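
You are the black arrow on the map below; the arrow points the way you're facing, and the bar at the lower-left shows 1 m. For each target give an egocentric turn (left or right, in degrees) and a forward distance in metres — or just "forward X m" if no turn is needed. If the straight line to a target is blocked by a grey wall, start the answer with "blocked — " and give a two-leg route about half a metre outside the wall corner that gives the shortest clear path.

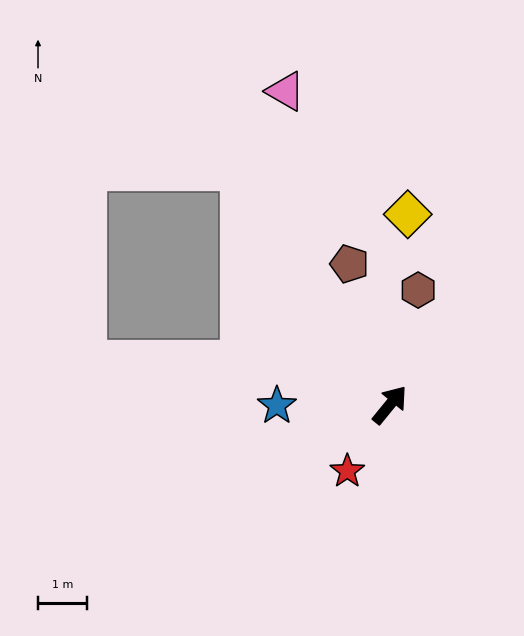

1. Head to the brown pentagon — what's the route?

turn left 55°, forward 3.0 m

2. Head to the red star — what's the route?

turn right 173°, forward 1.6 m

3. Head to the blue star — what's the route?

turn left 130°, forward 2.3 m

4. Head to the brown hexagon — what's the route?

turn left 25°, forward 2.4 m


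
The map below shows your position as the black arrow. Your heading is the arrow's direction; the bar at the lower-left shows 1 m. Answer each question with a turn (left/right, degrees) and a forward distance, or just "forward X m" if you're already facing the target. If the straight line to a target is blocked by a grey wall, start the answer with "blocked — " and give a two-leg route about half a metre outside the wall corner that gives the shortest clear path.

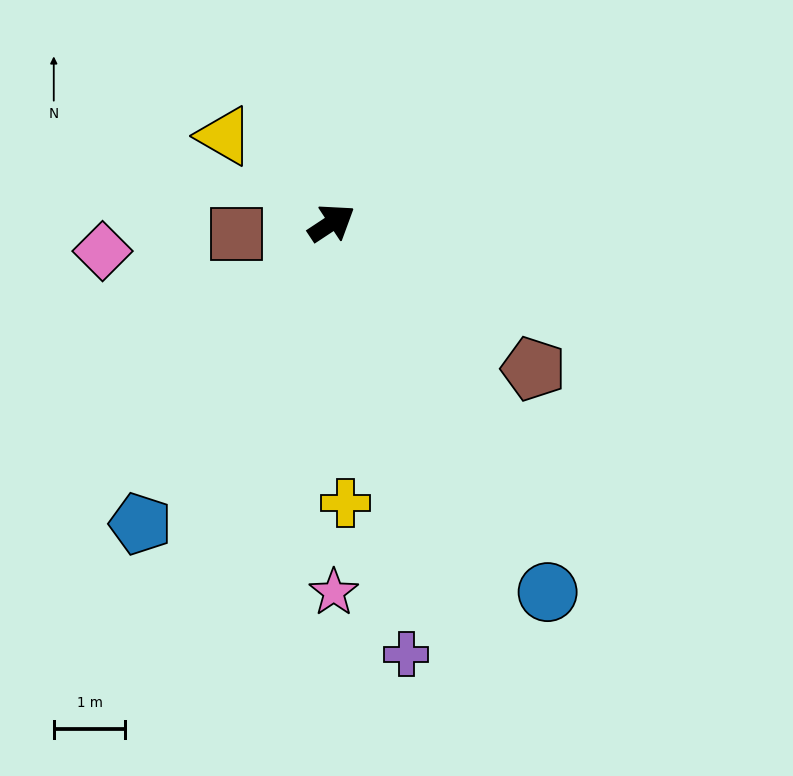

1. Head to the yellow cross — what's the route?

turn right 121°, forward 3.9 m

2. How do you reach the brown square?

turn left 153°, forward 1.3 m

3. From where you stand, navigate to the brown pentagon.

turn right 69°, forward 3.5 m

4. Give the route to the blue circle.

turn right 93°, forward 6.0 m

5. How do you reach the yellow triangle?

turn left 108°, forward 1.9 m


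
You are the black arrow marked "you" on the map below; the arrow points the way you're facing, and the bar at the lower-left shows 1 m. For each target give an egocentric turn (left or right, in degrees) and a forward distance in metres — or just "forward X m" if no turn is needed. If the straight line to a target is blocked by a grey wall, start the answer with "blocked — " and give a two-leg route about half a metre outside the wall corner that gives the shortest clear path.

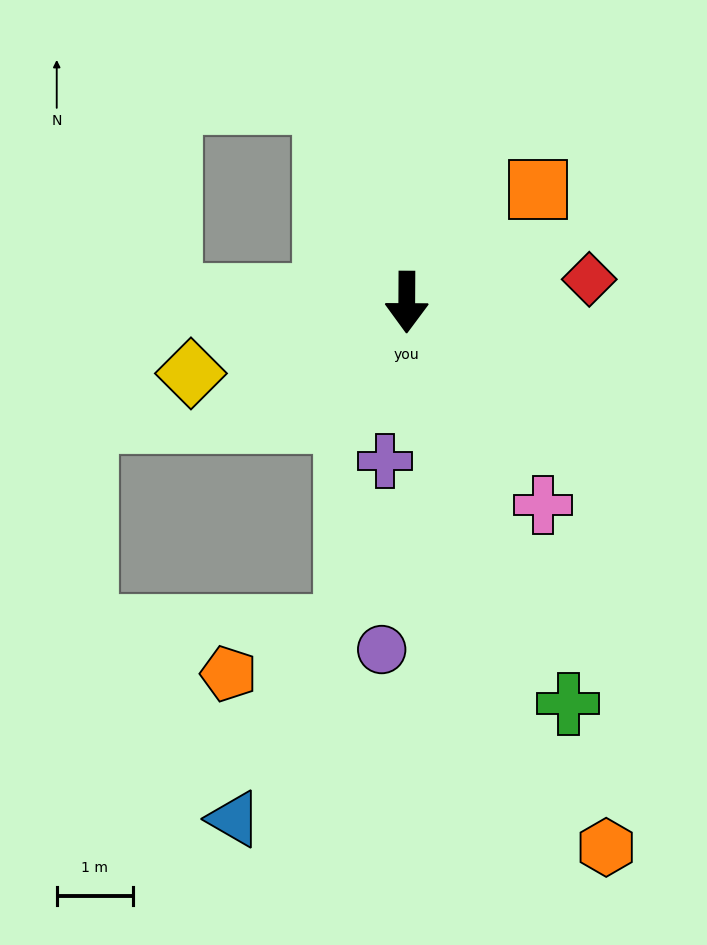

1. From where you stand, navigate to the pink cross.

turn left 34°, forward 3.2 m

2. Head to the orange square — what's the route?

turn left 131°, forward 2.3 m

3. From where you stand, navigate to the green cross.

turn left 22°, forward 5.7 m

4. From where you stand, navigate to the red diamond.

turn left 97°, forward 2.4 m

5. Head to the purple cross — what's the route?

turn right 7°, forward 2.1 m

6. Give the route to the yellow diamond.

turn right 71°, forward 3.0 m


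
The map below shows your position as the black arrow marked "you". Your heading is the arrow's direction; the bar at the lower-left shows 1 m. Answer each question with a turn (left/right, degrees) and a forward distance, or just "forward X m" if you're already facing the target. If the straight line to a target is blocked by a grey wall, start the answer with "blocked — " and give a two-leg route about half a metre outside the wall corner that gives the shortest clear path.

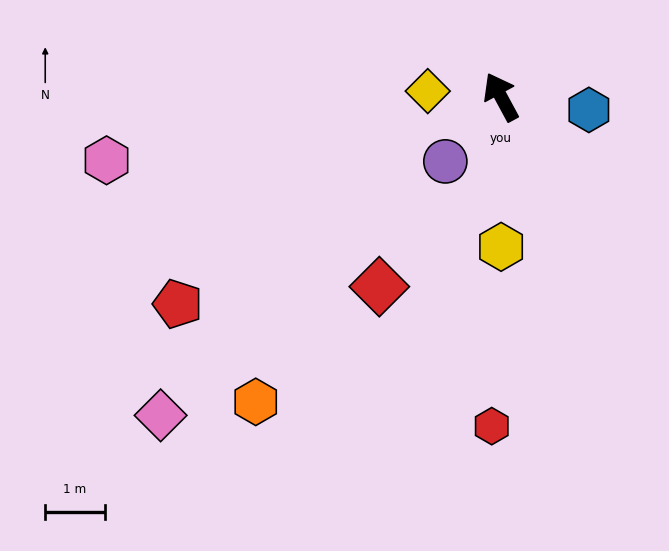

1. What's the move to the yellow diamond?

turn left 57°, forward 1.2 m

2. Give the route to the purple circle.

turn left 111°, forward 1.4 m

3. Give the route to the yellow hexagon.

turn left 152°, forward 2.5 m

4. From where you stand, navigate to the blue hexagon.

turn right 127°, forward 1.5 m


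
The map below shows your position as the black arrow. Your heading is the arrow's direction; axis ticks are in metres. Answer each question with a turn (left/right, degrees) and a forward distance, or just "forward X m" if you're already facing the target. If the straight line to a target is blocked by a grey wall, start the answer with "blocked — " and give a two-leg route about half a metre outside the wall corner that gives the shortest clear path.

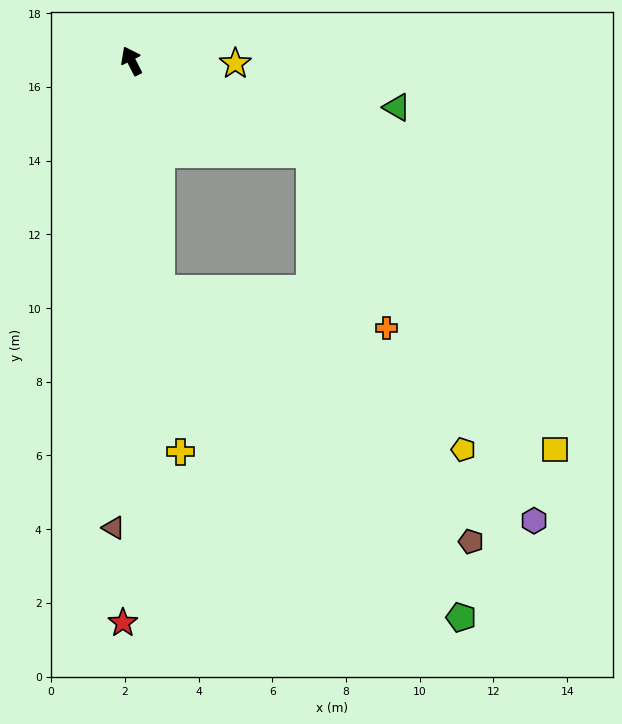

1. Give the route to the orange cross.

blocked — turn right 144°, forward 5.5 m, then turn right 40°, forward 5.2 m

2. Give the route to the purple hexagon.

blocked — turn right 144°, forward 5.5 m, then turn right 32°, forward 11.7 m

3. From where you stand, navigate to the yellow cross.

turn left 160°, forward 10.7 m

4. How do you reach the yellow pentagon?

blocked — turn left 160°, forward 6.3 m, then turn left 55°, forward 9.3 m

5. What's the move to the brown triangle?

turn left 151°, forward 12.7 m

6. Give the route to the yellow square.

blocked — turn right 144°, forward 5.5 m, then turn right 24°, forward 10.4 m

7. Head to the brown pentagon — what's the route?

blocked — turn left 160°, forward 6.3 m, then turn left 44°, forward 10.8 m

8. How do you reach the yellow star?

turn right 118°, forward 2.8 m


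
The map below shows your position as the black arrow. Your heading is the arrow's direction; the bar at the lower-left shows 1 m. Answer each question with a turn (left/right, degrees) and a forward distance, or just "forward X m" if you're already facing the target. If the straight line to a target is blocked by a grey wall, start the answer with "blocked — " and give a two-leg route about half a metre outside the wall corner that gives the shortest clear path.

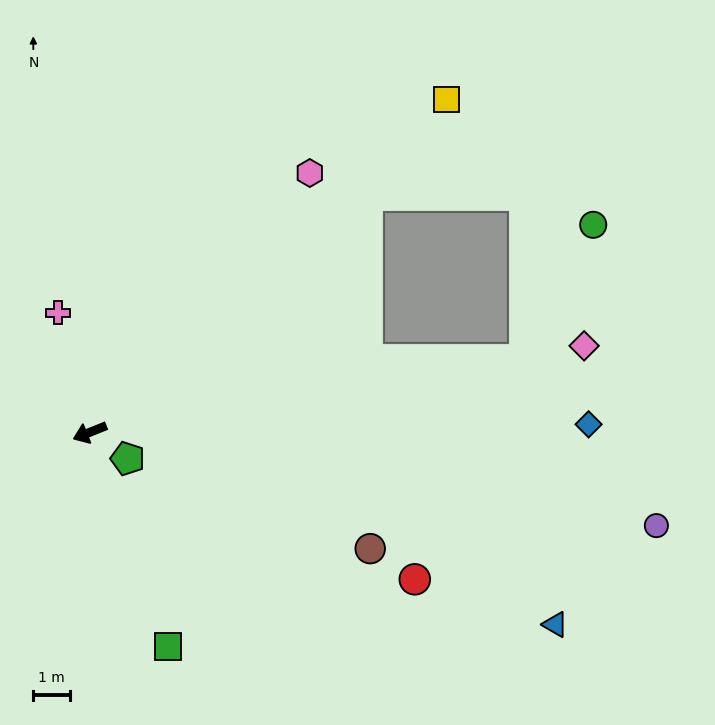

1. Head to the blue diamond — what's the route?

turn left 159°, forward 13.5 m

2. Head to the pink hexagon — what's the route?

turn right 152°, forward 9.2 m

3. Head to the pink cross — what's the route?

turn right 97°, forward 3.3 m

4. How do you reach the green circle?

blocked — turn left 168°, forward 11.9 m, then turn left 53°, forward 4.1 m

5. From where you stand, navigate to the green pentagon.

turn left 123°, forward 1.2 m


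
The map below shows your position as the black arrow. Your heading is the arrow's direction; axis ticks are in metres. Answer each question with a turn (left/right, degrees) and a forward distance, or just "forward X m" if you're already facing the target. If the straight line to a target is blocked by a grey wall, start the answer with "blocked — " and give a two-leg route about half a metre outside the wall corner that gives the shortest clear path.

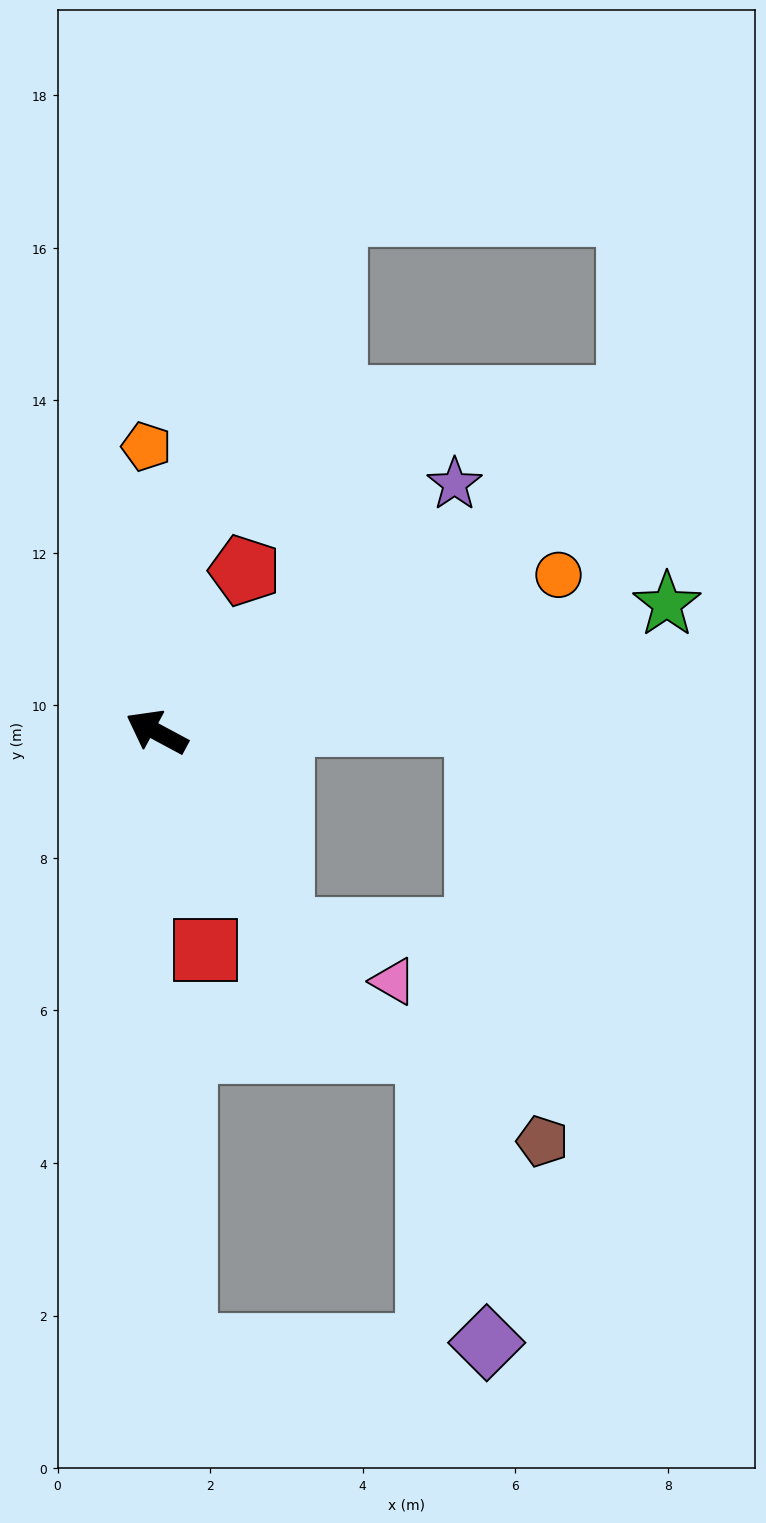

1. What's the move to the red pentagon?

turn right 90°, forward 2.4 m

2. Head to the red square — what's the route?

turn left 131°, forward 2.9 m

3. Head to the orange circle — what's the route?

turn right 130°, forward 5.7 m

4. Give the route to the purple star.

turn right 112°, forward 5.1 m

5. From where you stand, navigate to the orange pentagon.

turn right 60°, forward 3.7 m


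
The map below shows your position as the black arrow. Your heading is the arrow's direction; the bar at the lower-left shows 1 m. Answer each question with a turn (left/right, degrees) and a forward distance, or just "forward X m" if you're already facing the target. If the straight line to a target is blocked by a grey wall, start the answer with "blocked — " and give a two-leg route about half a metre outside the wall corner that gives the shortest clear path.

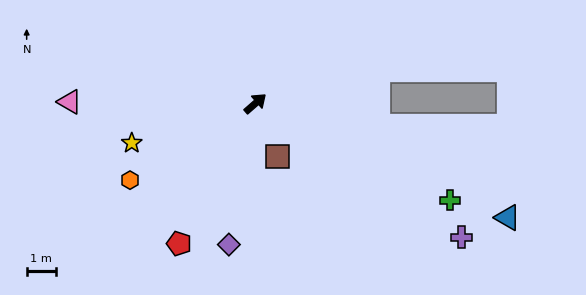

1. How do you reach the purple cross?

turn right 74°, forward 8.4 m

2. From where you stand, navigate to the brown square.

turn right 108°, forward 2.0 m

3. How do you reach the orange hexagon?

turn left 170°, forward 5.0 m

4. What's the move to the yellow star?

turn left 157°, forward 4.4 m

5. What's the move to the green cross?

turn right 68°, forward 7.4 m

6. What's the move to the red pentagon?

turn right 160°, forward 5.5 m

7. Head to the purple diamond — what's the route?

turn right 142°, forward 4.9 m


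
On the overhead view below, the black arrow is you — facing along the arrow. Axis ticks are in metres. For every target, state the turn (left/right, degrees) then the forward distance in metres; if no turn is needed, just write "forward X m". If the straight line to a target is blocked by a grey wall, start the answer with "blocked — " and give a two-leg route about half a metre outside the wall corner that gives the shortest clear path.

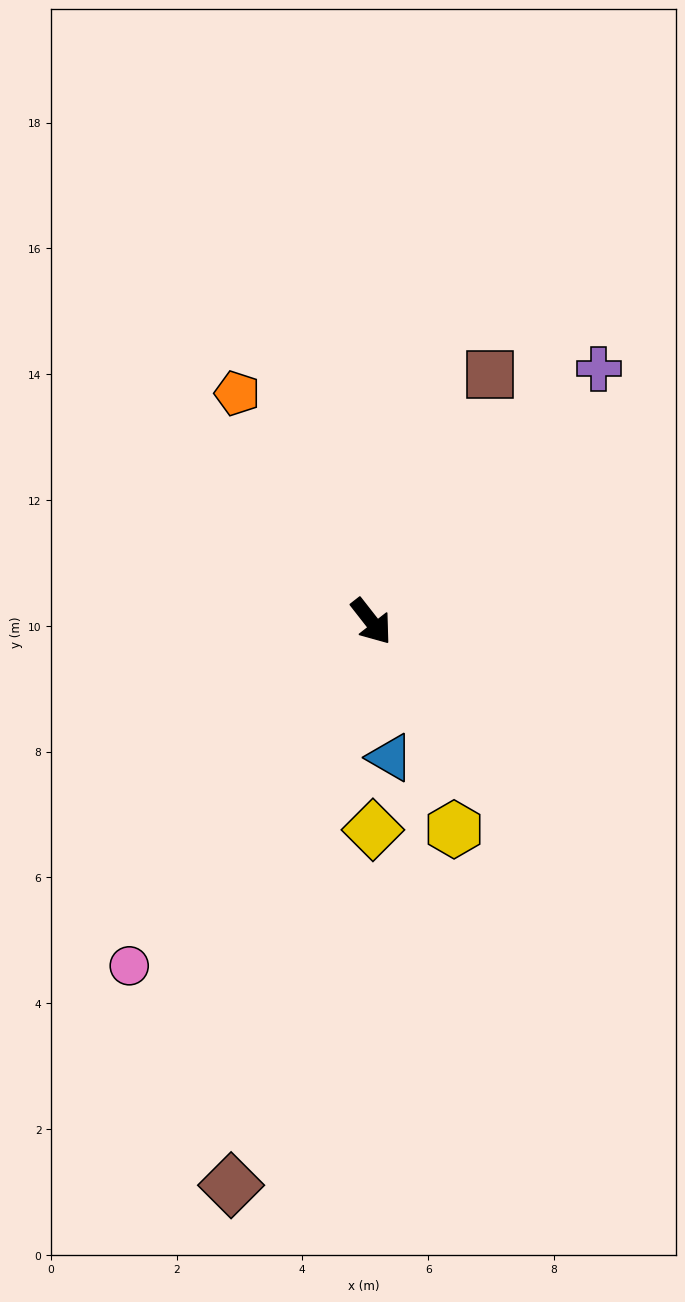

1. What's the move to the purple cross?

turn left 100°, forward 5.4 m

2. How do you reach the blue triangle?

turn right 30°, forward 2.2 m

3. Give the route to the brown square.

turn left 116°, forward 4.4 m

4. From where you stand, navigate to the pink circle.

turn right 73°, forward 6.7 m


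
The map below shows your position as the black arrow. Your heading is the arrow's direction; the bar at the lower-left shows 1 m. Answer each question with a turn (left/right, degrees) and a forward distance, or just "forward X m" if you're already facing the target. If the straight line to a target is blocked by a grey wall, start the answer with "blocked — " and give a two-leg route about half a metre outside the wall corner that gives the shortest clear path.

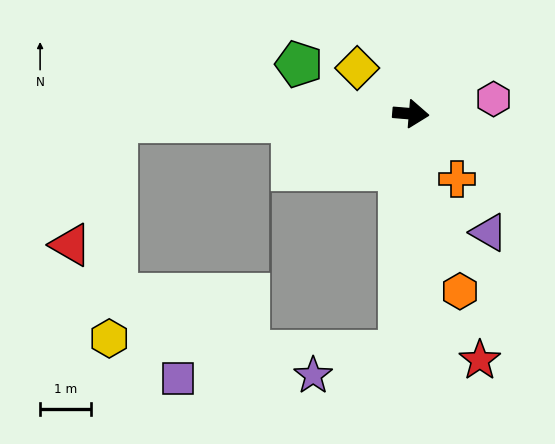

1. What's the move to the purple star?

blocked — turn right 88°, forward 4.7 m, then turn right 72°, forward 1.8 m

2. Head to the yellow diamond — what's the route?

turn left 144°, forward 1.4 m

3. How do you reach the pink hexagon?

turn left 15°, forward 1.7 m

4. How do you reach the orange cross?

turn right 50°, forward 1.6 m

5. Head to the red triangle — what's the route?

blocked — turn right 174°, forward 5.8 m, then turn left 68°, forward 2.6 m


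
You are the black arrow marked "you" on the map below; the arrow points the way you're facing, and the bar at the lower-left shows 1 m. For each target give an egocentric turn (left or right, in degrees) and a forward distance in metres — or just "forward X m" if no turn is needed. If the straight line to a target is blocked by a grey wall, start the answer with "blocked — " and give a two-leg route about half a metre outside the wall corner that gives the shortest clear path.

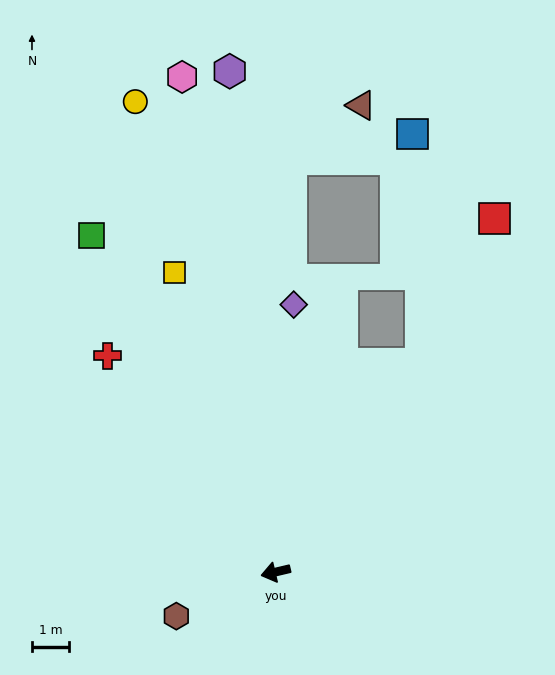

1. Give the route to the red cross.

turn right 65°, forward 7.4 m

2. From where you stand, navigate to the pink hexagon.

turn right 93°, forward 13.6 m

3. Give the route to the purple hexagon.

turn right 98°, forward 13.6 m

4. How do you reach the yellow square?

turn right 85°, forward 8.6 m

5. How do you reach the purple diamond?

turn right 107°, forward 7.3 m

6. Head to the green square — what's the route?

turn right 75°, forward 10.4 m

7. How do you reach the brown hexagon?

turn left 11°, forward 2.9 m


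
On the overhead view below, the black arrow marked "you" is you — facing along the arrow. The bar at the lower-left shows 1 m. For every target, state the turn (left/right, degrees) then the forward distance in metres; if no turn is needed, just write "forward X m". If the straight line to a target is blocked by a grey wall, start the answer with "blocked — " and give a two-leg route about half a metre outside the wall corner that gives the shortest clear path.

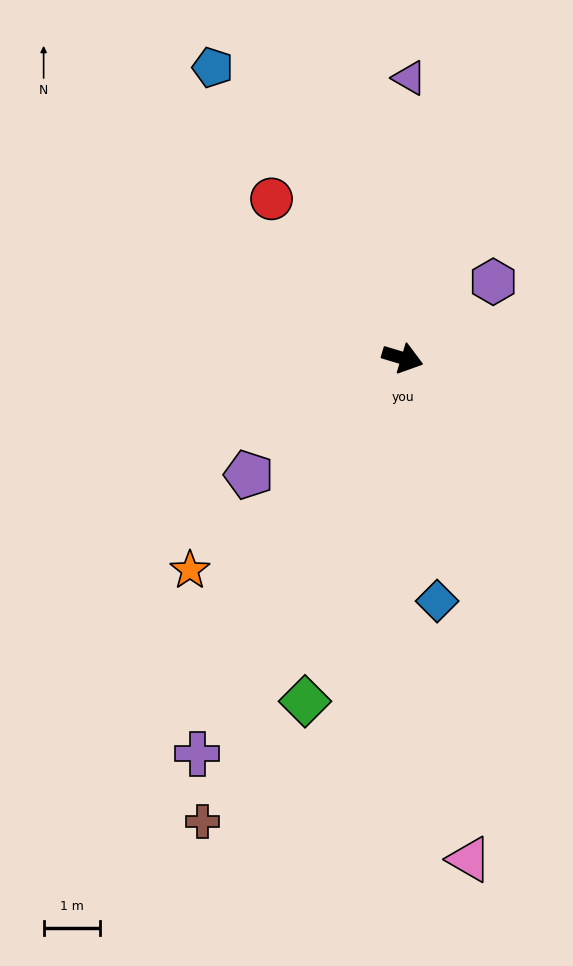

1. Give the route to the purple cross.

turn right 101°, forward 7.9 m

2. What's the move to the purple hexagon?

turn left 57°, forward 2.1 m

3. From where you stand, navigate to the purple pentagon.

turn right 126°, forward 3.4 m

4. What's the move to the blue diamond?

turn right 65°, forward 4.4 m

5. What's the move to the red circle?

turn left 146°, forward 3.7 m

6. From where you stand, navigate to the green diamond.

turn right 89°, forward 6.3 m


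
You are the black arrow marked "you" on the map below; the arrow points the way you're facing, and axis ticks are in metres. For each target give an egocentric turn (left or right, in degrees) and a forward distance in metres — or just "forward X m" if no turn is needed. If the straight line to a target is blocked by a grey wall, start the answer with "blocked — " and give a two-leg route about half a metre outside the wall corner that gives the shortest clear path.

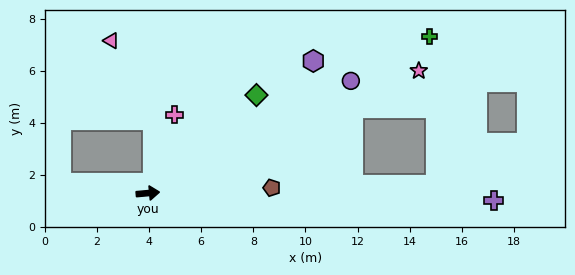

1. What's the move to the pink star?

turn left 19°, forward 11.4 m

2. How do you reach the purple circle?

turn left 24°, forward 8.9 m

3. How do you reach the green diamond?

turn left 37°, forward 5.6 m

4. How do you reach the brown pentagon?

turn right 3°, forward 4.8 m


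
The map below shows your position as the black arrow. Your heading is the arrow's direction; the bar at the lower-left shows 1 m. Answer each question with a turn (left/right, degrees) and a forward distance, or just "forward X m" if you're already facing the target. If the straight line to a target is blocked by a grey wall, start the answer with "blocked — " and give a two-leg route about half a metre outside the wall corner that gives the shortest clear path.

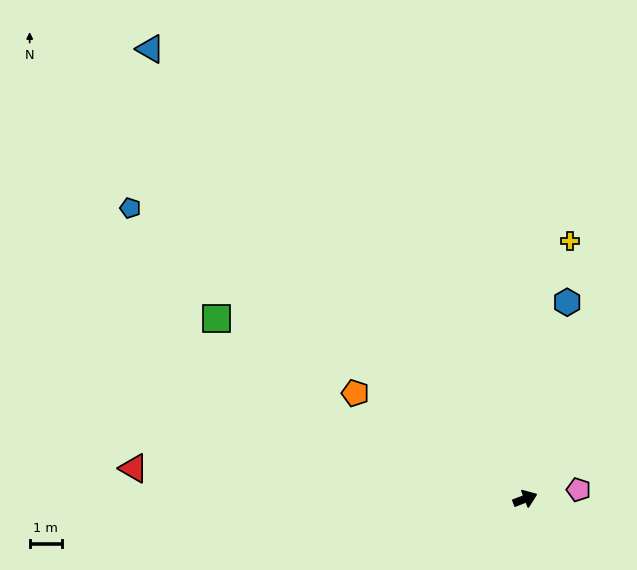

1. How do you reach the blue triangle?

turn left 109°, forward 18.1 m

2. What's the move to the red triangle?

turn left 154°, forward 12.1 m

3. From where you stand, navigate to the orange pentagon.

turn left 127°, forward 6.2 m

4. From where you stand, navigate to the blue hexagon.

turn left 57°, forward 6.2 m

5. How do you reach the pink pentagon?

turn right 12°, forward 1.7 m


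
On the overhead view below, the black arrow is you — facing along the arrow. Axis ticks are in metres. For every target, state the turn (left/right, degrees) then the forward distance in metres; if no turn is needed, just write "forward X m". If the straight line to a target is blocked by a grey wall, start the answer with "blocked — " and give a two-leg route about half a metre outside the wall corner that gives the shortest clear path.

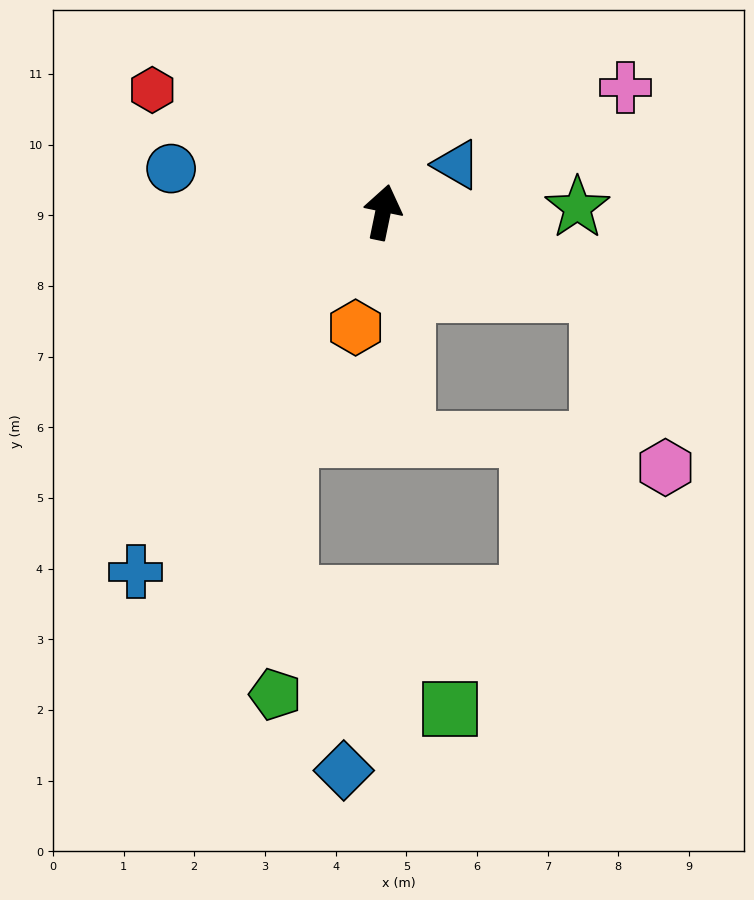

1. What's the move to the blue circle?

turn left 90°, forward 3.1 m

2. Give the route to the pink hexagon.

blocked — turn right 98°, forward 3.3 m, then turn right 50°, forward 2.7 m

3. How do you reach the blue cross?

turn left 157°, forward 6.2 m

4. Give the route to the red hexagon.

turn left 74°, forward 3.7 m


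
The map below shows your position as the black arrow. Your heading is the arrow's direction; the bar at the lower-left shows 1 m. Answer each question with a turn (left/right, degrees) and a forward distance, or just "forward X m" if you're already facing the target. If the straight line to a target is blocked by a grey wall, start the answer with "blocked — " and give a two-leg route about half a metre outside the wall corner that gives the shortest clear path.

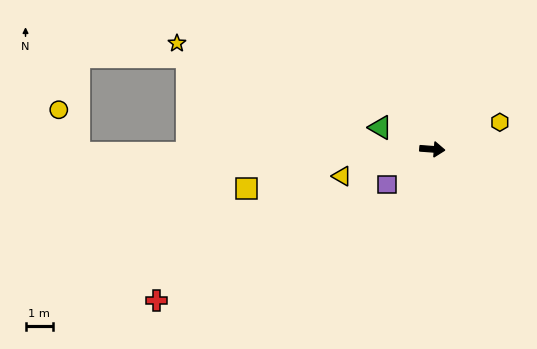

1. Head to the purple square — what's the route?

turn right 138°, forward 2.1 m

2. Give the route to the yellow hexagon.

turn left 26°, forward 2.7 m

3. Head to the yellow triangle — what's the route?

turn right 159°, forward 3.4 m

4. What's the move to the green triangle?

turn left 162°, forward 2.1 m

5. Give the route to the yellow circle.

blocked — turn right 175°, forward 12.9 m, then turn right 66°, forward 1.7 m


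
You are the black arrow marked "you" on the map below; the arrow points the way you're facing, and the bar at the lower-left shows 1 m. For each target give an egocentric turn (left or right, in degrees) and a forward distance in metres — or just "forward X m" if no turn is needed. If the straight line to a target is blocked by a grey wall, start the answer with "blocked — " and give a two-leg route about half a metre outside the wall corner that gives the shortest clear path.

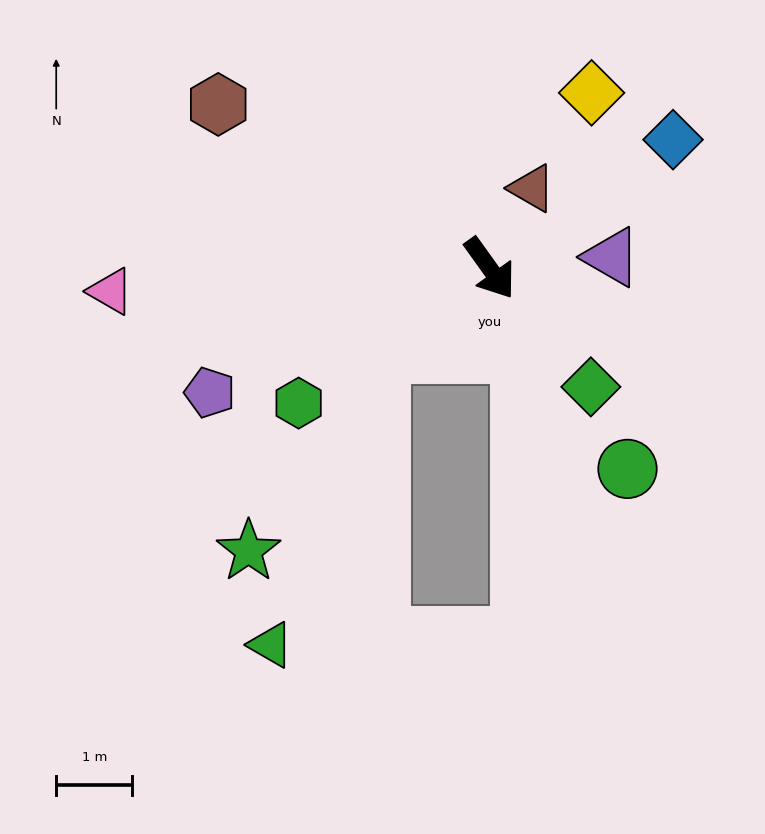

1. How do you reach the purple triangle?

turn left 60°, forward 1.6 m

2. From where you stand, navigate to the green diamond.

turn left 5°, forward 2.0 m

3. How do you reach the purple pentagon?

turn right 102°, forward 4.0 m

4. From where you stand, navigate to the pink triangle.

turn right 122°, forward 5.0 m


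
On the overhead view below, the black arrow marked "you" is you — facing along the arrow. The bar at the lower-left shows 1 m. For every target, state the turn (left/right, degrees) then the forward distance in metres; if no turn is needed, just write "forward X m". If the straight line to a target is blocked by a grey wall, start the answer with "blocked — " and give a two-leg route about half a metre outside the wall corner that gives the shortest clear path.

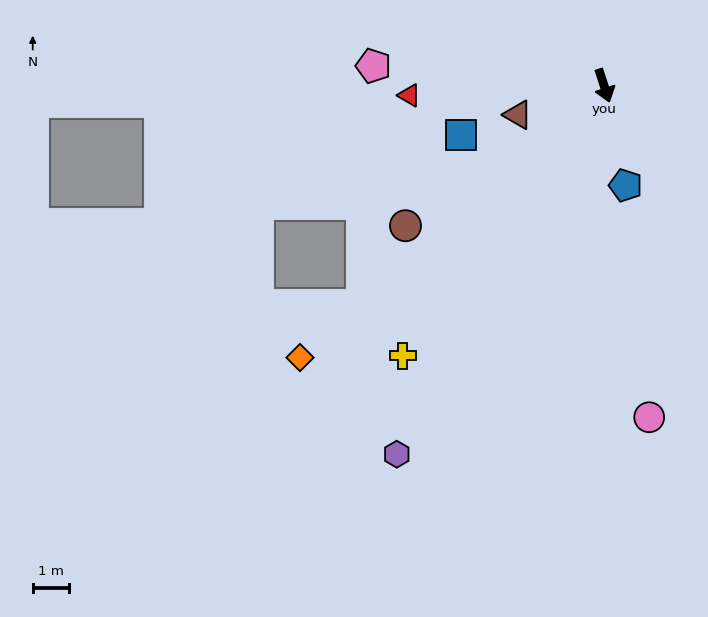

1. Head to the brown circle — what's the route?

turn right 73°, forward 6.6 m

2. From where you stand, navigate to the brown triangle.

turn right 89°, forward 2.5 m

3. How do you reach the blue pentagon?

turn right 6°, forward 2.8 m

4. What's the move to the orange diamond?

turn right 66°, forward 11.1 m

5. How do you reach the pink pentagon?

turn right 113°, forward 6.3 m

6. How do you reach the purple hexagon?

turn right 47°, forward 11.5 m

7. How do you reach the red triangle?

turn right 105°, forward 5.3 m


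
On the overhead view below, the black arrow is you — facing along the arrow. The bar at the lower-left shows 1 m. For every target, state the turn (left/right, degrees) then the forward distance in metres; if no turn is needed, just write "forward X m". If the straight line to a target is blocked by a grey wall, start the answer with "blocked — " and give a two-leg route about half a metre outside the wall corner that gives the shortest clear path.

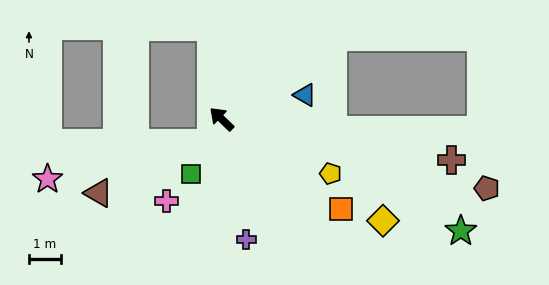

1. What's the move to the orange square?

turn right 173°, forward 4.6 m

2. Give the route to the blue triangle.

turn right 120°, forward 2.7 m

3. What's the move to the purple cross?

turn left 146°, forward 3.8 m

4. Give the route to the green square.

turn left 105°, forward 2.0 m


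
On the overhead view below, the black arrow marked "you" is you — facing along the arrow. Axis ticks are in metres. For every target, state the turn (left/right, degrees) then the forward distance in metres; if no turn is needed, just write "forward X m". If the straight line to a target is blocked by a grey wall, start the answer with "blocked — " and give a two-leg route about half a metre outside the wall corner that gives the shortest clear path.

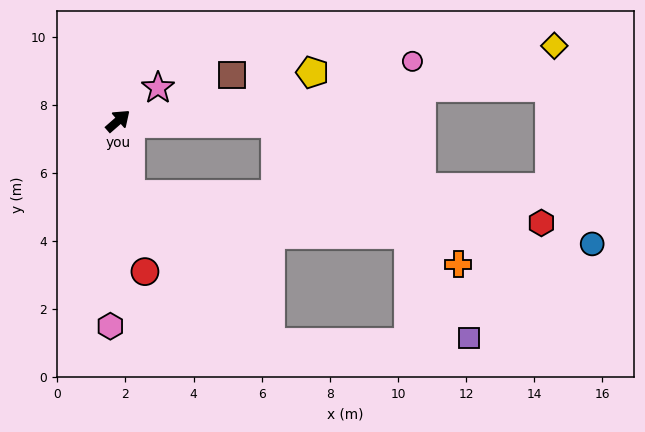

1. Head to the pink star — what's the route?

forward 1.5 m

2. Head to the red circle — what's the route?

turn right 121°, forward 4.5 m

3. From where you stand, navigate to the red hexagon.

blocked — turn right 122°, forward 2.2 m, then turn left 77°, forward 12.1 m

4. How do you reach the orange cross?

blocked — turn right 42°, forward 4.6 m, then turn right 37°, forward 6.8 m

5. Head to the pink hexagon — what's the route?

turn right 133°, forward 6.0 m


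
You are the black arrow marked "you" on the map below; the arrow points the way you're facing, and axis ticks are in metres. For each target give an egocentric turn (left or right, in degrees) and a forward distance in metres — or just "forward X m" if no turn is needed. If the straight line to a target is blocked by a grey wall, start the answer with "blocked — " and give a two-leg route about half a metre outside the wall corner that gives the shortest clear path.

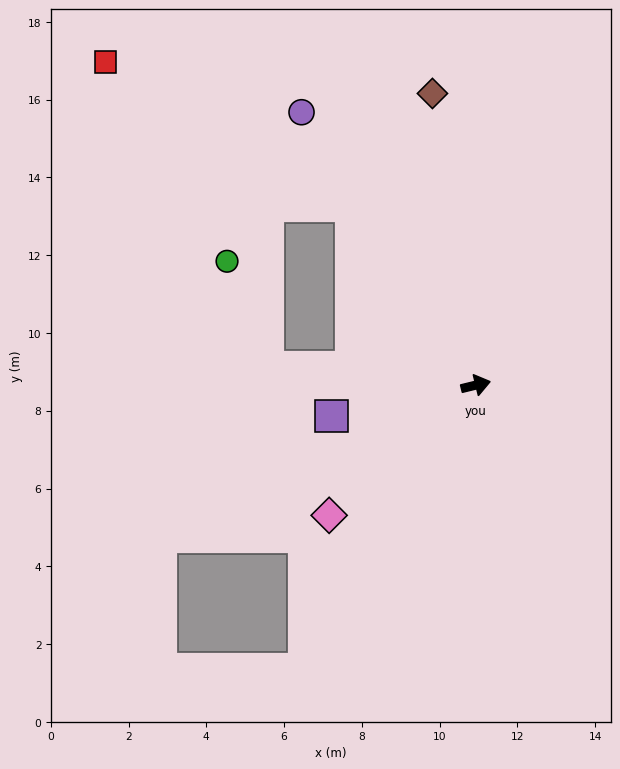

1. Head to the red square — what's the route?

blocked — turn left 111°, forward 5.6 m, then turn left 25°, forward 7.3 m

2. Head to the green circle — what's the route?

blocked — turn left 161°, forward 5.4 m, then turn right 64°, forward 2.9 m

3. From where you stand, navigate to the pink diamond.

turn right 152°, forward 5.0 m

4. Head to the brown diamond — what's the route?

turn left 85°, forward 7.6 m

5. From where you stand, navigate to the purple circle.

turn left 109°, forward 8.3 m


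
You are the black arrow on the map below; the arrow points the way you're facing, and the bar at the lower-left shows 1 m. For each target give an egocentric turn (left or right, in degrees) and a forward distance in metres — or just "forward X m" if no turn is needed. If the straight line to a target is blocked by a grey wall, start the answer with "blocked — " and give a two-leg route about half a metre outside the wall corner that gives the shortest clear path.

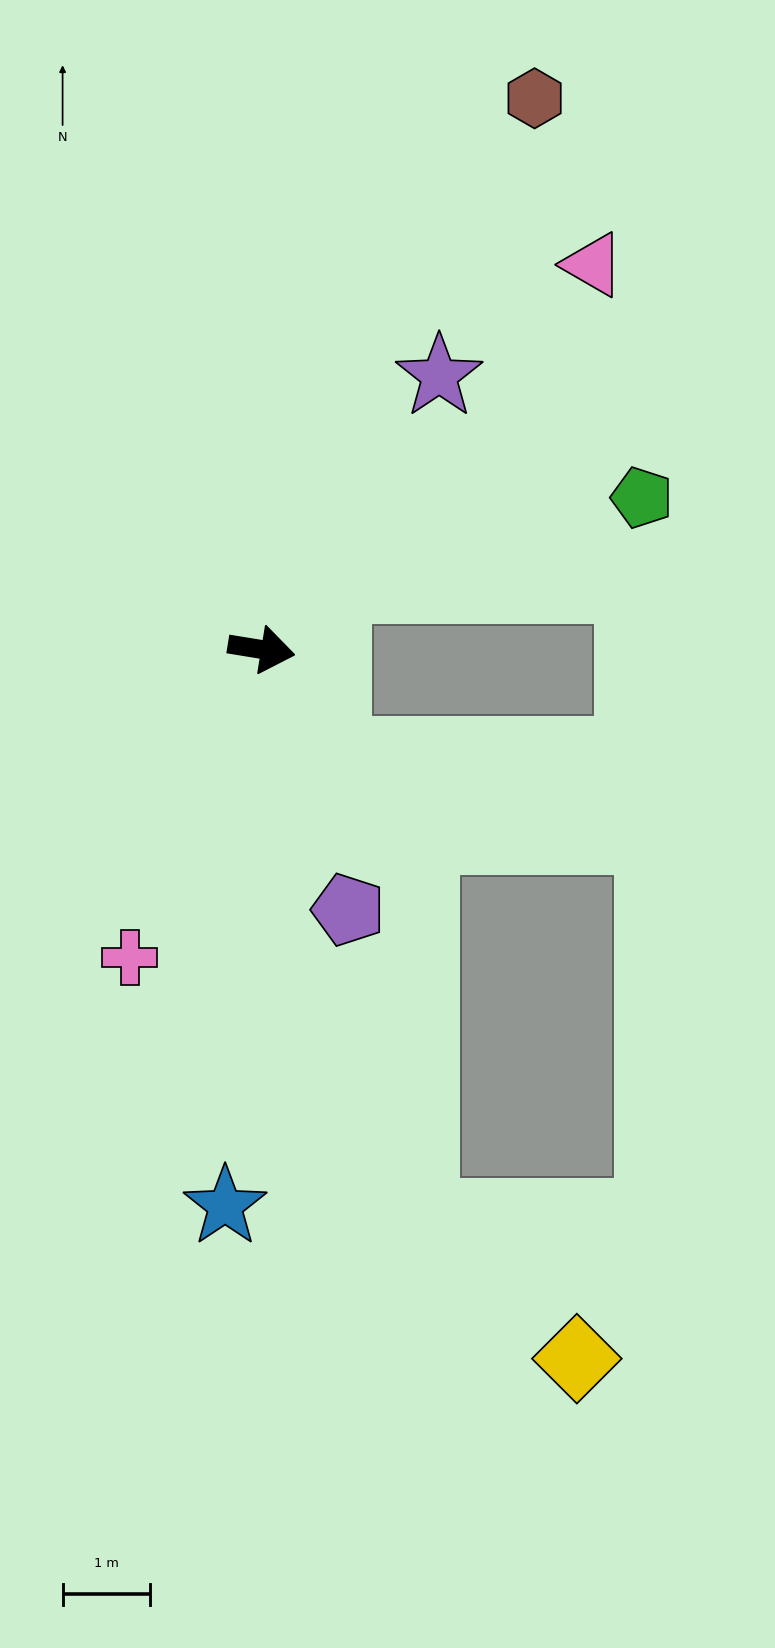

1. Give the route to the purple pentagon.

turn right 62°, forward 3.1 m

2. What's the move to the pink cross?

turn right 104°, forward 3.8 m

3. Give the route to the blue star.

turn right 84°, forward 6.4 m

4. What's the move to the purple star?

turn left 66°, forward 3.7 m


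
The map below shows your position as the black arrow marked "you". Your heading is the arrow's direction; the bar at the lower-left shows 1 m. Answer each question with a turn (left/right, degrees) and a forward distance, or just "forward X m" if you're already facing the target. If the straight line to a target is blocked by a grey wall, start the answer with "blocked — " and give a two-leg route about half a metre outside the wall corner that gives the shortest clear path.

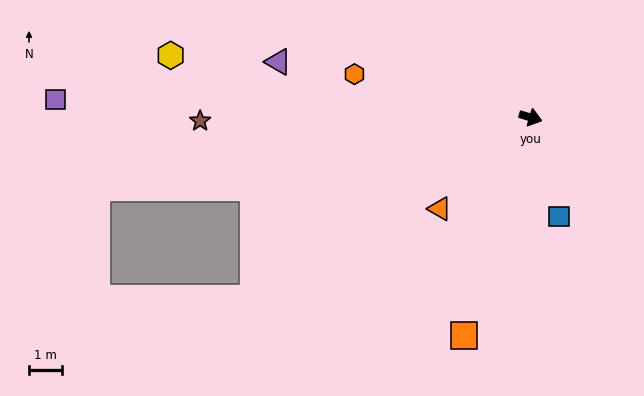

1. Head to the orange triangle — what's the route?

turn right 118°, forward 4.0 m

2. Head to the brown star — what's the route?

turn right 163°, forward 10.1 m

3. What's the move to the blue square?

turn right 57°, forward 3.2 m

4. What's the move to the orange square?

turn right 90°, forward 7.0 m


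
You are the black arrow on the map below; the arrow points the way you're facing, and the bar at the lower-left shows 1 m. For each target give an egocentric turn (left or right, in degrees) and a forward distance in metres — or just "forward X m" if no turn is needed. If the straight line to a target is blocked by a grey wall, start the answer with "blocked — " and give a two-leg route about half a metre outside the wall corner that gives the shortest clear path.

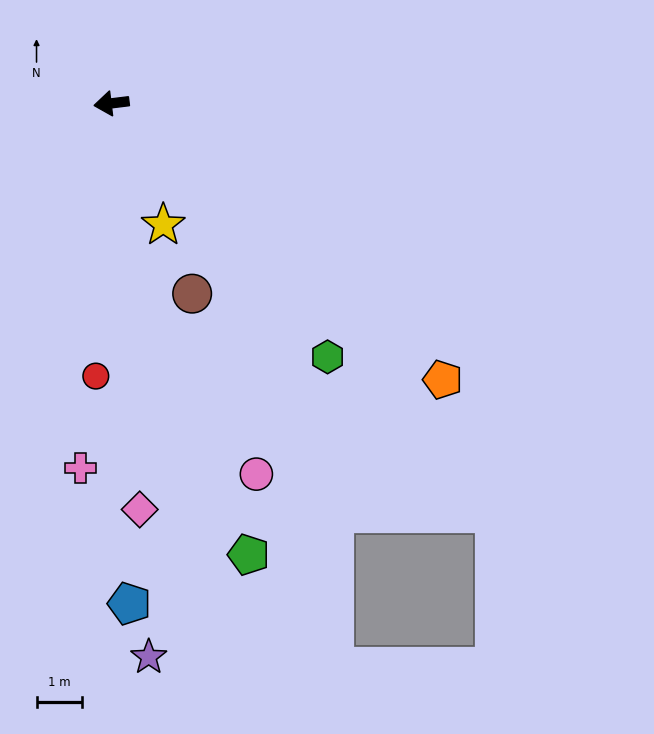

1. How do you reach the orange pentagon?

turn left 133°, forward 9.5 m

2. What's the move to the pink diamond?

turn left 87°, forward 9.0 m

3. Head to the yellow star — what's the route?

turn left 106°, forward 2.9 m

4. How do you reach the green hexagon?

turn left 123°, forward 7.3 m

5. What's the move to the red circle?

turn left 80°, forward 6.0 m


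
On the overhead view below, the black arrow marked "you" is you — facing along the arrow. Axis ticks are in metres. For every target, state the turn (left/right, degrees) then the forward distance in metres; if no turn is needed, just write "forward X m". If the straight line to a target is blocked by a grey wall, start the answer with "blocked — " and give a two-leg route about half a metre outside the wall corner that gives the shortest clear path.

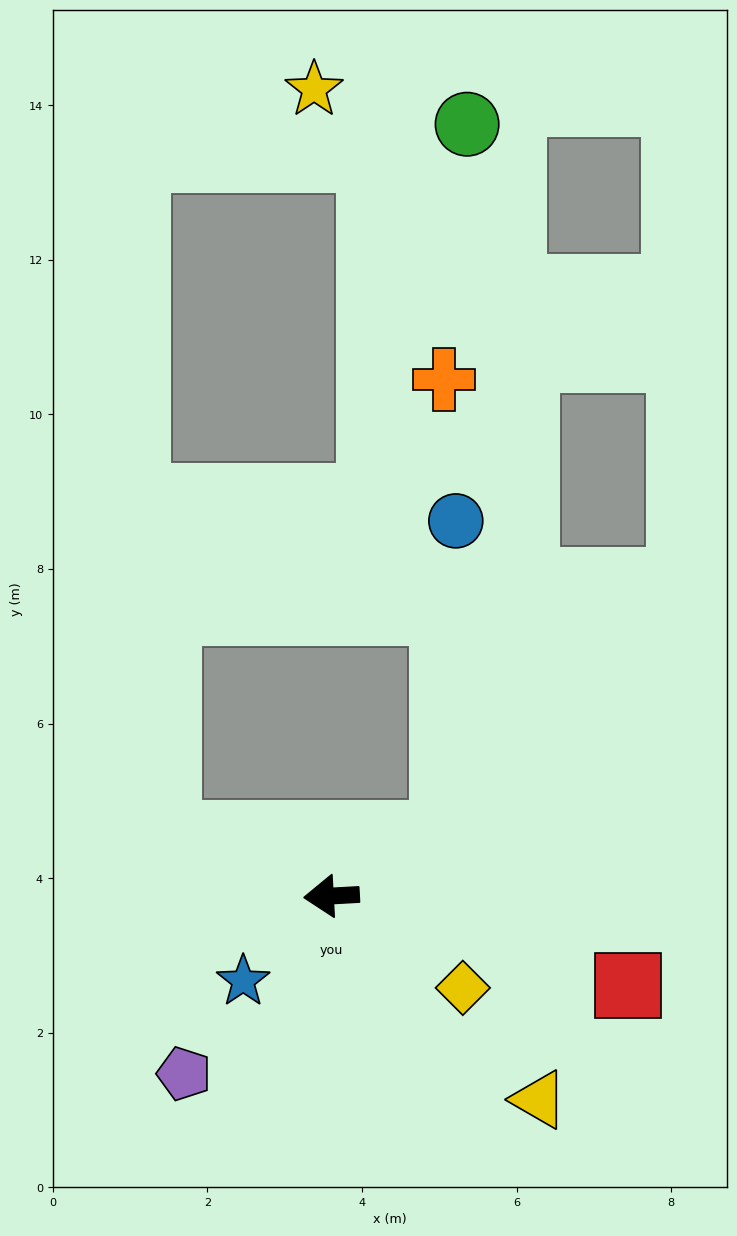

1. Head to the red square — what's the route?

turn left 160°, forward 4.0 m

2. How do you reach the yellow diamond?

turn left 142°, forward 2.1 m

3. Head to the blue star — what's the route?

turn left 41°, forward 1.6 m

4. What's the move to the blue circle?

blocked — turn right 154°, forward 1.6 m, then turn left 58°, forward 4.0 m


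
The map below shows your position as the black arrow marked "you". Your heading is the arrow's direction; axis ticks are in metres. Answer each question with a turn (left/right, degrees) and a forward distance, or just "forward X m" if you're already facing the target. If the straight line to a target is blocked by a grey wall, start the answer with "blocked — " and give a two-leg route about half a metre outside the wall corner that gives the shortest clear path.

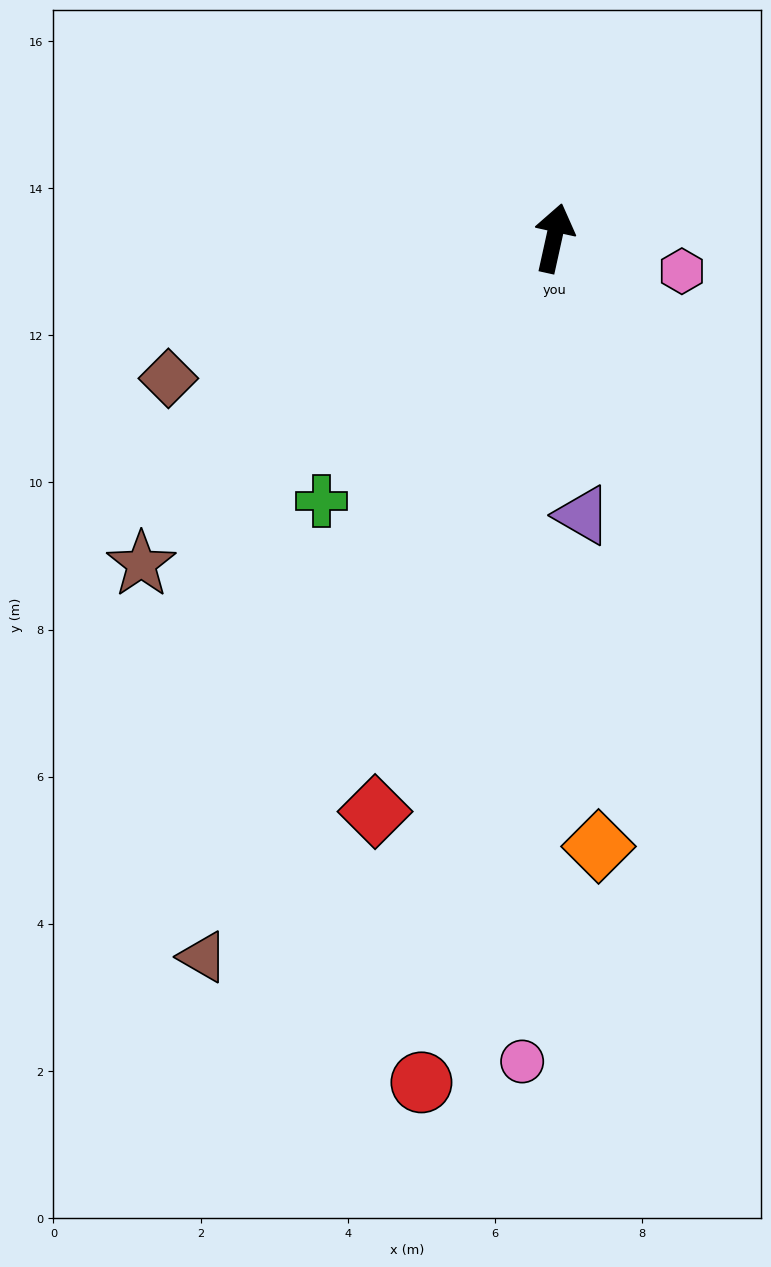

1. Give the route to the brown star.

turn left 141°, forward 7.1 m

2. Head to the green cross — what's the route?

turn left 151°, forward 4.8 m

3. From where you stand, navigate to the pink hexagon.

turn right 92°, forward 1.8 m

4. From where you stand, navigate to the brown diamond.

turn left 122°, forward 5.6 m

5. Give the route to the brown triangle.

turn left 166°, forward 10.9 m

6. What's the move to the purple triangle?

turn right 162°, forward 3.8 m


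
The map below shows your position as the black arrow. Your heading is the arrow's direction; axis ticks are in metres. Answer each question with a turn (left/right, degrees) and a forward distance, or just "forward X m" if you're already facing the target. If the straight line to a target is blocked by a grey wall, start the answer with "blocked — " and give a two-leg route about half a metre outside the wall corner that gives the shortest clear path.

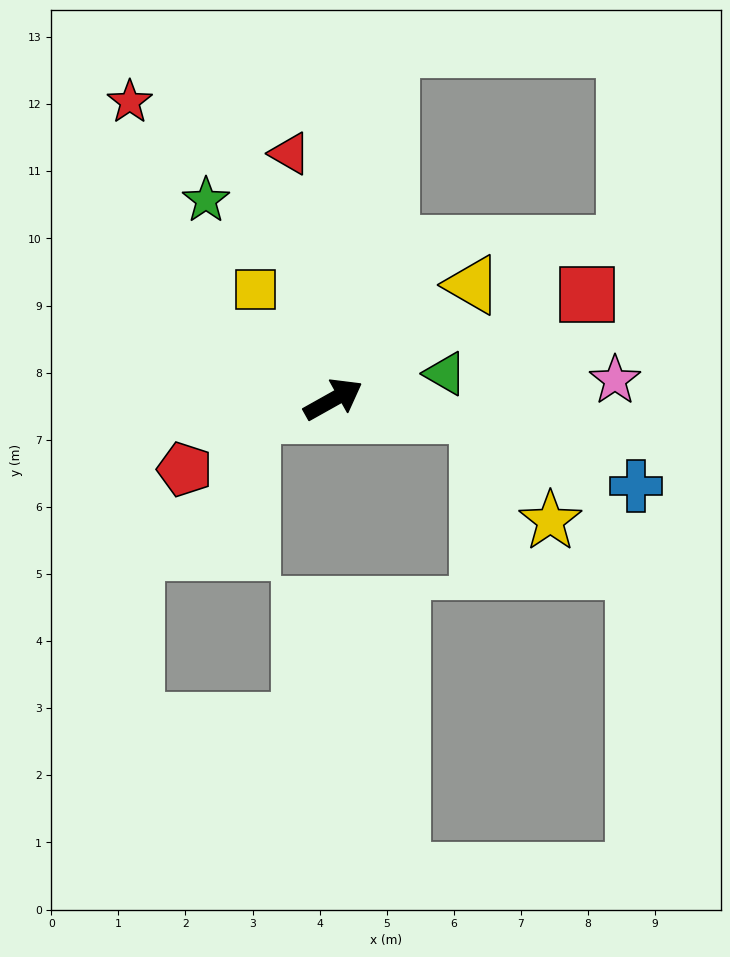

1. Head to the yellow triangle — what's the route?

turn left 10°, forward 2.7 m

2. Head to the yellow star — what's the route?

blocked — turn right 35°, forward 2.2 m, then turn right 50°, forward 1.9 m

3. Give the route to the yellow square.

turn left 96°, forward 2.0 m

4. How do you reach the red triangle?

turn left 71°, forward 3.7 m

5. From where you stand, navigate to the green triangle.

turn right 16°, forward 1.7 m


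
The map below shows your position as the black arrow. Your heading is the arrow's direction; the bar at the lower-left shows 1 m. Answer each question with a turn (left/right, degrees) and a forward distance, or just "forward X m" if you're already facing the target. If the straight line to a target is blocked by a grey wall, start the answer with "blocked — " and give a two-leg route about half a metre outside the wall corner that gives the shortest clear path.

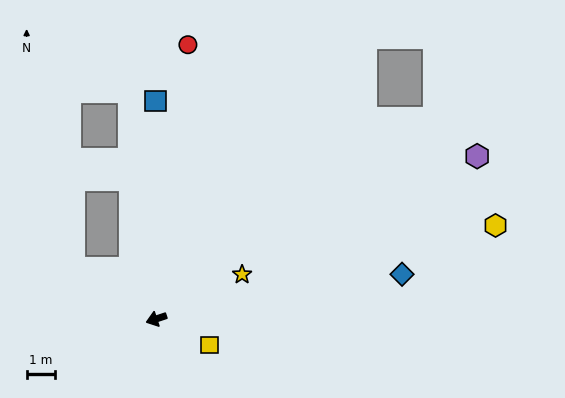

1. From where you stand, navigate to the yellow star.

turn right 171°, forward 3.4 m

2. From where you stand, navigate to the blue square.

turn right 108°, forward 7.7 m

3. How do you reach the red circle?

turn right 115°, forward 9.8 m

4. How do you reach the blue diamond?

turn left 172°, forward 8.8 m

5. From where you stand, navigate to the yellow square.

turn left 135°, forward 2.1 m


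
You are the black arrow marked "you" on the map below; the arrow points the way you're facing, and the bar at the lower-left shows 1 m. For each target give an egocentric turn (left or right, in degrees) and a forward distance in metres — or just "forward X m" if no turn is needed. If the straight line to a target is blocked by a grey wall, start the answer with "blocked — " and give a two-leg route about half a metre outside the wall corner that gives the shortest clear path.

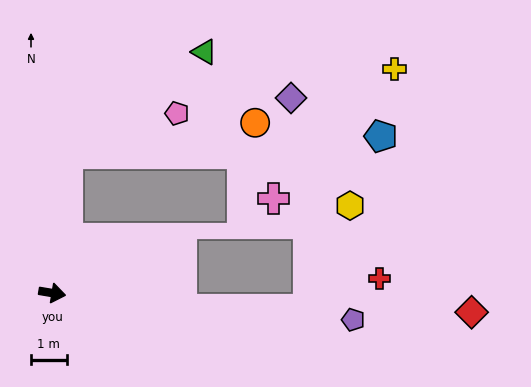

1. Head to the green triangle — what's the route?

blocked — turn left 93°, forward 3.9 m, then turn right 47°, forward 4.8 m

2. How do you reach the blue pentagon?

blocked — turn left 93°, forward 3.9 m, then turn right 80°, forward 8.8 m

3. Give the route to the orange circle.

blocked — turn left 93°, forward 3.9 m, then turn right 74°, forward 5.3 m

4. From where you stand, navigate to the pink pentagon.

blocked — turn left 93°, forward 3.9 m, then turn right 63°, forward 3.3 m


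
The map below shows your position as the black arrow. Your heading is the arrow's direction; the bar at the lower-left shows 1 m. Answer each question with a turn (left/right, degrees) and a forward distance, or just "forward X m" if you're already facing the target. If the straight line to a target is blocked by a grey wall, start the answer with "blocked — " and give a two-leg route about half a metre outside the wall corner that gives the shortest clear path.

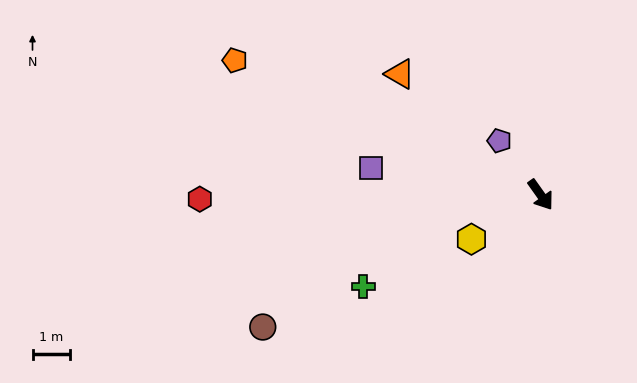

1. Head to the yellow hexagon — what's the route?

turn right 93°, forward 2.2 m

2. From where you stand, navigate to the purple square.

turn right 134°, forward 4.6 m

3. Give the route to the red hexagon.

turn right 125°, forward 9.1 m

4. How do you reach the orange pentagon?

turn right 149°, forward 8.9 m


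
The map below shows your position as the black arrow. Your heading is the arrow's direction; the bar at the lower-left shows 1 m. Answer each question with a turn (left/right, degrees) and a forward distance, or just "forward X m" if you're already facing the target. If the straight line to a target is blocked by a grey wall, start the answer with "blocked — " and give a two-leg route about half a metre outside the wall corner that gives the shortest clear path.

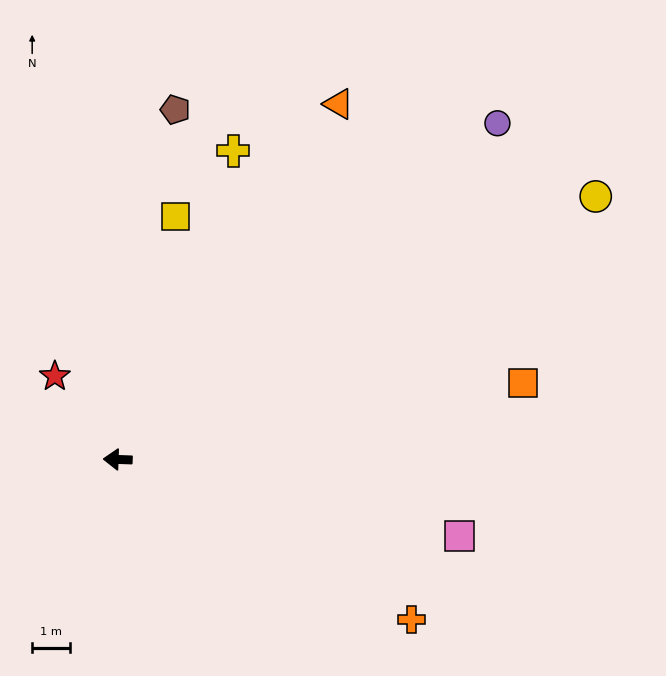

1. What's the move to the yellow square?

turn right 102°, forward 6.5 m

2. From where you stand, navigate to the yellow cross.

turn right 109°, forward 8.6 m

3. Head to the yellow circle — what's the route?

turn right 149°, forward 14.2 m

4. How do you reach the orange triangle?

turn right 120°, forward 10.9 m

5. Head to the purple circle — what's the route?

turn right 137°, forward 13.2 m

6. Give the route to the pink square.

turn left 169°, forward 9.1 m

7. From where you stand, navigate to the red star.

turn right 51°, forward 2.7 m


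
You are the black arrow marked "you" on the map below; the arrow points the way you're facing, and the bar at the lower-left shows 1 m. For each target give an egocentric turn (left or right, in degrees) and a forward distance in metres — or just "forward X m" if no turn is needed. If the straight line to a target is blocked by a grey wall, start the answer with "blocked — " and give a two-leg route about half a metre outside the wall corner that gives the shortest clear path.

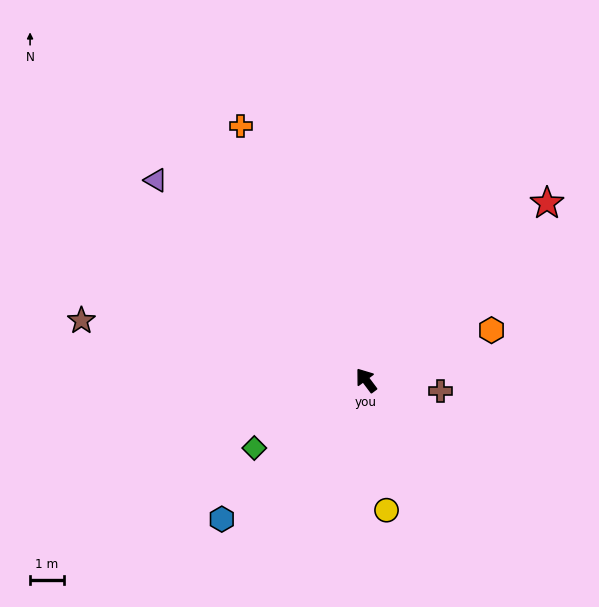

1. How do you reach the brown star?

turn left 41°, forward 8.5 m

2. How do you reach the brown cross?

turn right 135°, forward 2.2 m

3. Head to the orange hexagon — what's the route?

turn right 105°, forward 4.0 m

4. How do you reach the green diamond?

turn left 84°, forward 3.8 m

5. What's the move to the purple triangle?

turn left 10°, forward 8.5 m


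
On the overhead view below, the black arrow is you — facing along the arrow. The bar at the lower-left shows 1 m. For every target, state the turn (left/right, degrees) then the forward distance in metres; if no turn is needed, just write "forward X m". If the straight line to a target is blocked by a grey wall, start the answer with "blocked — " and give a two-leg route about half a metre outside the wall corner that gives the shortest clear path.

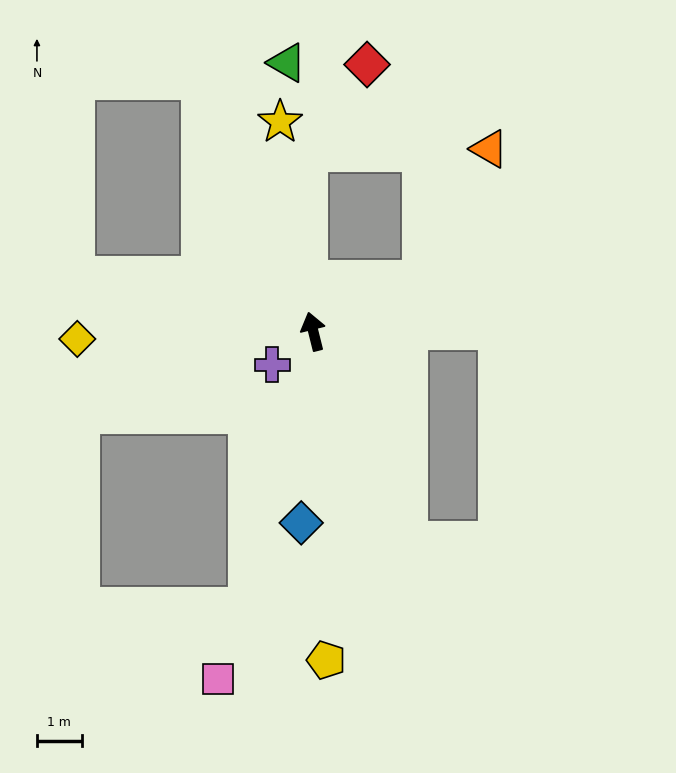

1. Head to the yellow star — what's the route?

turn right 5°, forward 4.7 m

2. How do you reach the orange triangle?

blocked — turn right 78°, forward 2.7 m, then turn left 36°, forward 3.3 m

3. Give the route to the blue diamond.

turn left 162°, forward 4.3 m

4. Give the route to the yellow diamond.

turn left 78°, forward 5.2 m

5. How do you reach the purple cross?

turn left 115°, forward 1.2 m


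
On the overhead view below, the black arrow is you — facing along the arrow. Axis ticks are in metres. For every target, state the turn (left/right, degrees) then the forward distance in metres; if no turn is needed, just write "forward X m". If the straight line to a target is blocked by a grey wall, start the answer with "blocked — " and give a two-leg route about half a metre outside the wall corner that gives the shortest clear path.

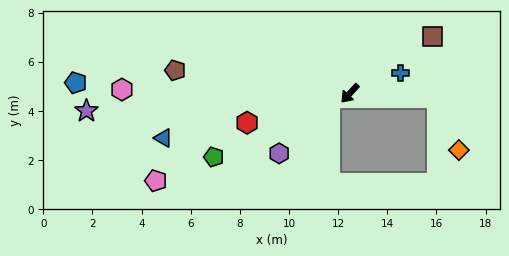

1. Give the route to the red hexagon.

turn right 32°, forward 4.3 m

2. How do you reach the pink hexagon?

turn right 48°, forward 9.3 m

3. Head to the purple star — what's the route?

turn right 44°, forward 10.7 m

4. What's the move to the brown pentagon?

turn right 55°, forward 7.2 m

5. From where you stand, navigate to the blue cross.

turn left 155°, forward 2.2 m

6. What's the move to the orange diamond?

blocked — turn left 130°, forward 3.5 m, then turn right 64°, forward 2.3 m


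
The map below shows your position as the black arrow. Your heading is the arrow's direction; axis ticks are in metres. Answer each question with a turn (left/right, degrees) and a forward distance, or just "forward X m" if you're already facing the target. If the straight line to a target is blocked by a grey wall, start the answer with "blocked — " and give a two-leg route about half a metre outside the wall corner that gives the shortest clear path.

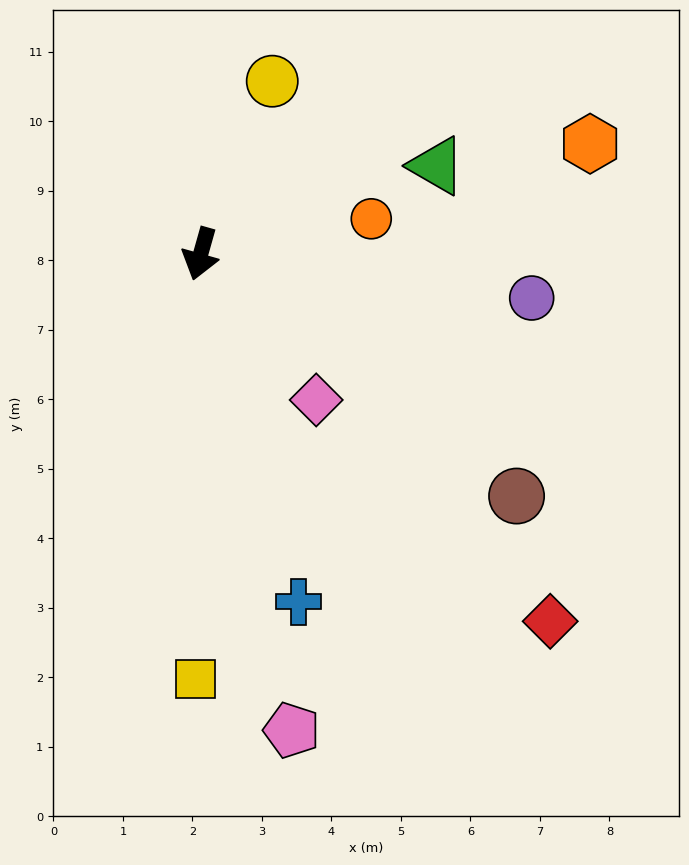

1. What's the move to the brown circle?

turn left 68°, forward 5.7 m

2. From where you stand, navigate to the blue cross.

turn left 31°, forward 5.2 m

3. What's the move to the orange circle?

turn left 117°, forward 2.5 m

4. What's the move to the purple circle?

turn left 98°, forward 4.8 m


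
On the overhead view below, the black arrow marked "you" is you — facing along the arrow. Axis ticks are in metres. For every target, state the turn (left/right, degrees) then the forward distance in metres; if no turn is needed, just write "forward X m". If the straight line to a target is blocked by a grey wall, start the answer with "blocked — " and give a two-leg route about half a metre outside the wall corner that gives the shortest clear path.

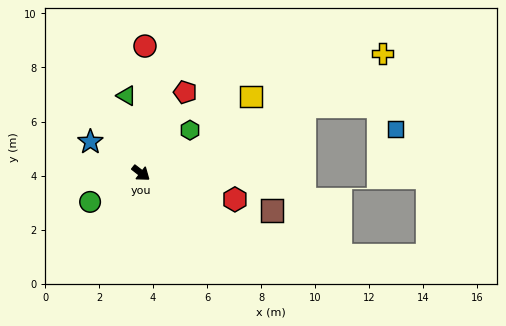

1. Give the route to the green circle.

turn right 113°, forward 2.2 m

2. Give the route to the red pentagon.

turn left 99°, forward 3.4 m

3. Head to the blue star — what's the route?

turn right 174°, forward 2.2 m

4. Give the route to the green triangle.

turn left 138°, forward 2.9 m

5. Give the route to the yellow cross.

turn left 64°, forward 10.0 m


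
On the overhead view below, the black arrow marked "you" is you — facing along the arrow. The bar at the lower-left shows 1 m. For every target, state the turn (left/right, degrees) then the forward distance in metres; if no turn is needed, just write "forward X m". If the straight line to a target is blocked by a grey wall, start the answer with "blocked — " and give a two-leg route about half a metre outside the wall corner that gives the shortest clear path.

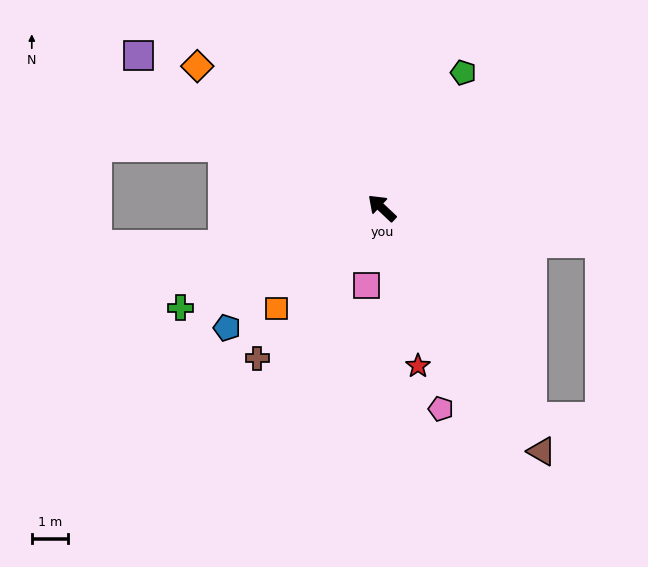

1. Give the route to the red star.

turn left 146°, forward 4.5 m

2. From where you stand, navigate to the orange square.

turn left 87°, forward 4.0 m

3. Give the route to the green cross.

turn left 70°, forward 6.2 m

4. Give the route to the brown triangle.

turn left 167°, forward 8.0 m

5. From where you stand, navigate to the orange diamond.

turn left 6°, forward 6.4 m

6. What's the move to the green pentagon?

turn right 78°, forward 4.4 m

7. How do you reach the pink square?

turn left 122°, forward 2.2 m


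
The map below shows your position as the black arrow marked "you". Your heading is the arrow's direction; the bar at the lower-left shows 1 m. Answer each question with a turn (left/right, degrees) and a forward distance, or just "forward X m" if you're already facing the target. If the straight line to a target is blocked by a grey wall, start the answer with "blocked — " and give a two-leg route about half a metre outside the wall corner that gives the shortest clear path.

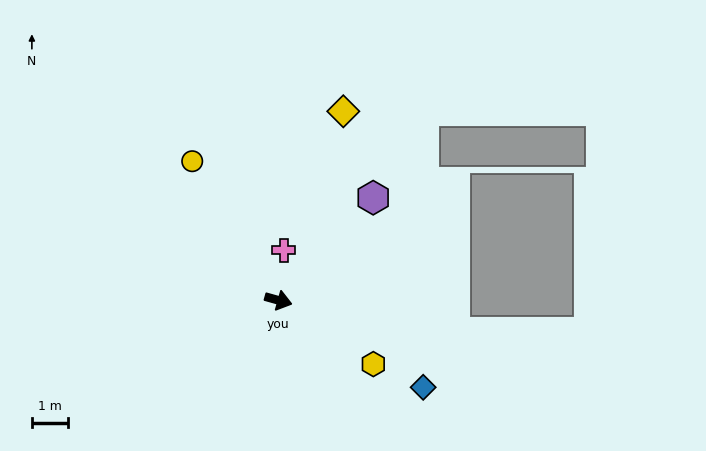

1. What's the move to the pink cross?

turn left 99°, forward 1.4 m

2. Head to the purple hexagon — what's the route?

turn left 63°, forward 3.8 m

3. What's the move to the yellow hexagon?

turn right 18°, forward 3.1 m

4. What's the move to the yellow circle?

turn left 137°, forward 4.5 m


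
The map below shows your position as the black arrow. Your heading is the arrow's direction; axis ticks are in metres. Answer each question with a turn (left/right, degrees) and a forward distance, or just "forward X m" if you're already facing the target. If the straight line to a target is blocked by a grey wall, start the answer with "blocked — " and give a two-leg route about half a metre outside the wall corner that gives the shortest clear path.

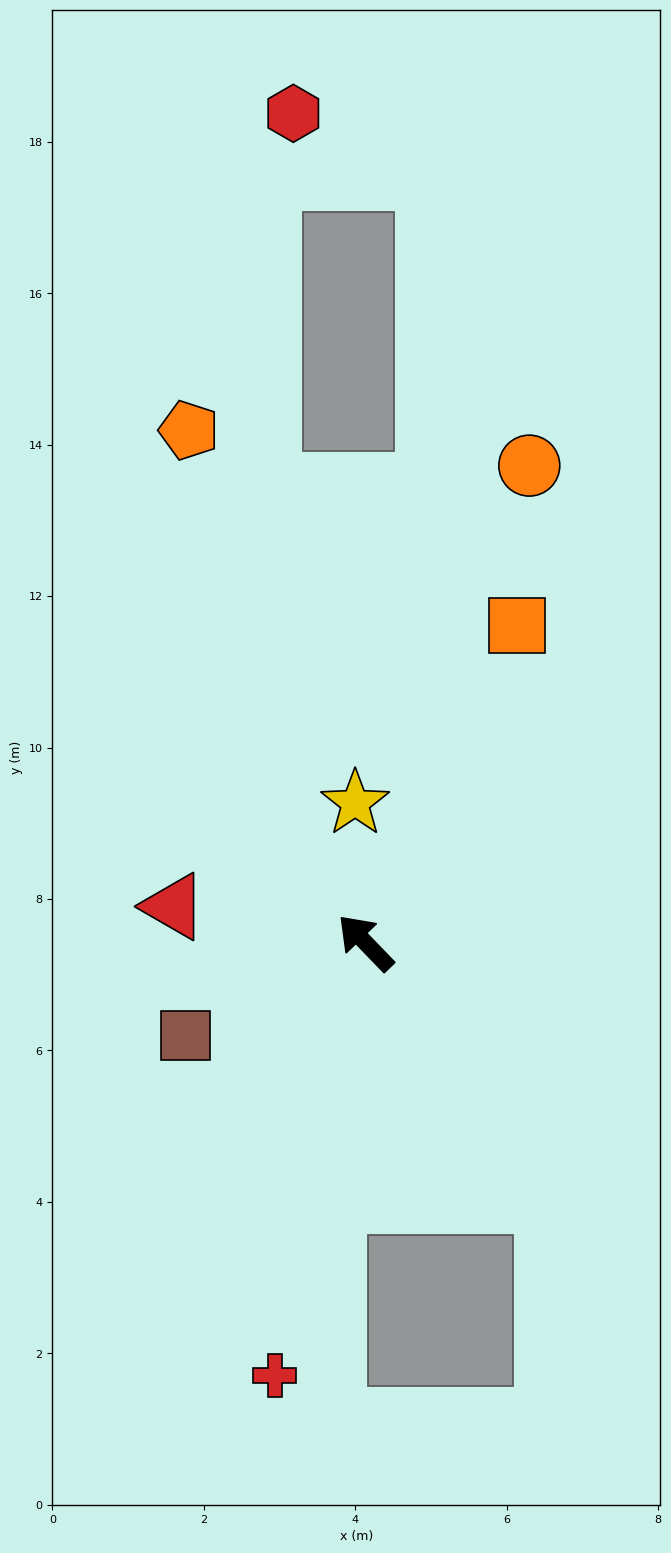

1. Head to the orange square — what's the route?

turn right 70°, forward 4.6 m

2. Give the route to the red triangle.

turn left 35°, forward 2.6 m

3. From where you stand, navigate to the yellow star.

turn right 40°, forward 1.8 m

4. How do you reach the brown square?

turn left 73°, forward 2.7 m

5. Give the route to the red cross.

turn left 124°, forward 5.8 m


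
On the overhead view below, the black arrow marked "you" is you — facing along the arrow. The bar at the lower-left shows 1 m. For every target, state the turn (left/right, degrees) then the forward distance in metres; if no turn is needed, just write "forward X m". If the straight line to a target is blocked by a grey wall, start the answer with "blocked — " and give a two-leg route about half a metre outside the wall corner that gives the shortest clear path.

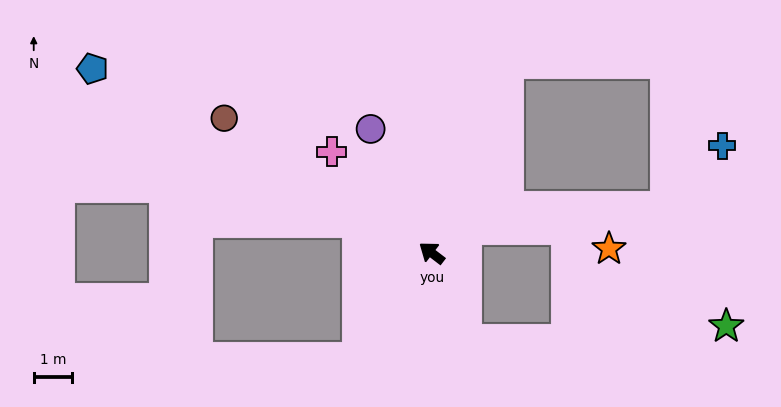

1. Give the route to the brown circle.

turn left 4°, forward 6.5 m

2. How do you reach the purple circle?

turn right 26°, forward 3.6 m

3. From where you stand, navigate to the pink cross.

turn right 8°, forward 3.7 m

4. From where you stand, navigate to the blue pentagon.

turn left 9°, forward 10.1 m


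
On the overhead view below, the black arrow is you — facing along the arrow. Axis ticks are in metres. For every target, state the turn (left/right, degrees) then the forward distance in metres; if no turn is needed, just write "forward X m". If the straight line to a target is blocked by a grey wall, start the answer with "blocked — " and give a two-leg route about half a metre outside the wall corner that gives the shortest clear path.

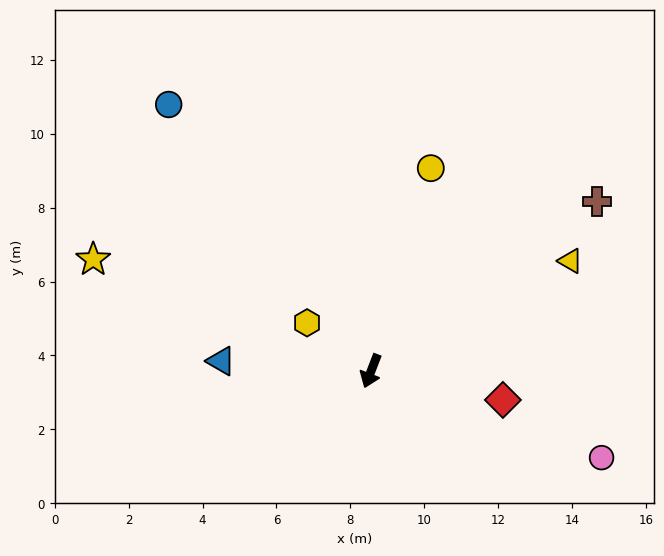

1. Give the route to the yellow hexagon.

turn right 106°, forward 2.2 m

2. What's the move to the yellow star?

turn right 91°, forward 8.1 m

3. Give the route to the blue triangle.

turn right 73°, forward 4.1 m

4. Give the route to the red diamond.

turn left 99°, forward 3.7 m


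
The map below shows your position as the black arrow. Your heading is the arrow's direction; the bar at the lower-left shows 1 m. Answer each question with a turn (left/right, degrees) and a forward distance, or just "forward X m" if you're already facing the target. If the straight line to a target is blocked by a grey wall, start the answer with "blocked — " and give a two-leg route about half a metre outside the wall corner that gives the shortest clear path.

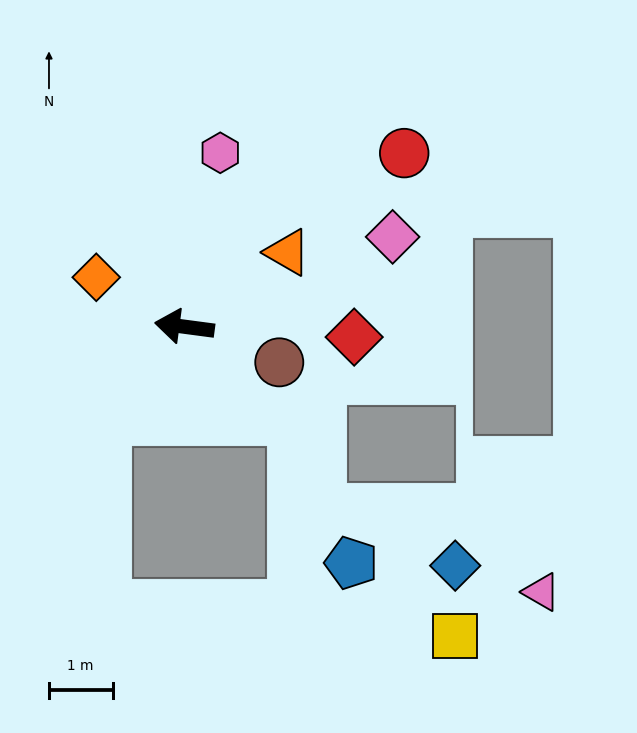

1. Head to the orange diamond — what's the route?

turn right 22°, forward 1.6 m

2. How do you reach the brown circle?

turn left 167°, forward 1.6 m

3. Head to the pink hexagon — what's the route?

turn right 94°, forward 2.8 m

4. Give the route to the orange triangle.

turn right 137°, forward 2.0 m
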